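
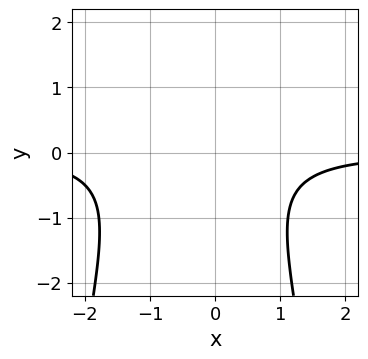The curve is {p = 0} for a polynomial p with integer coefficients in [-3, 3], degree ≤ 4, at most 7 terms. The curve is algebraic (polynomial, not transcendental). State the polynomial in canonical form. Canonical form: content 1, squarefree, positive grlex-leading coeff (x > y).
3*x^2*y + 2*x*y + 2*y^2 - y + 3

1. deg p = 3. The shape is more complex than any degree-2 curve.
2. Against the integer gridlines: the curve avoids every integer x-axis point in the box; no y-intercept at any integer in the box.
3. These observations pin down the coefficients.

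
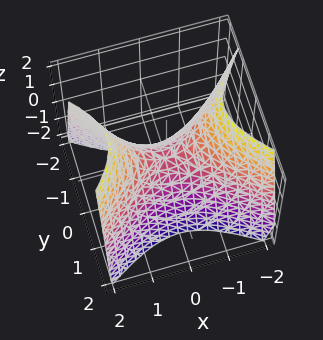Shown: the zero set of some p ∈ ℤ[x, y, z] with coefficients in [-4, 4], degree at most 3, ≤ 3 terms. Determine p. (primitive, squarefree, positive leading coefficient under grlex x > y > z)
2*x^2 - 3*y^2 - 2*z

(a) Degree: a hyperbolic paraboloid; a quadric, so deg p = 2.
(b) Symmetries: the x ↦ −x reflection is a symmetry, so x appears only in even powers; it's symmetric under y → −y, forcing even powers of y.
(c) From the visible intercepts: it crosses the x-axis at the gridline x = 0; it crosses the y-axis at the gridline y = 0; it meets the z-axis at z = 0 (among the integer gridlines).
(d) The integer polynomial consistent with all of this is the stated p.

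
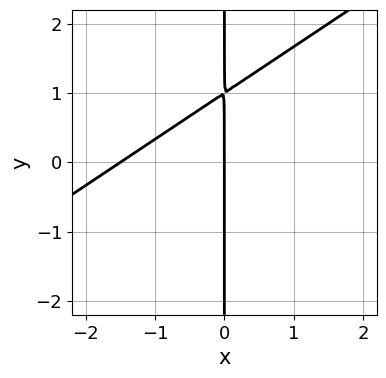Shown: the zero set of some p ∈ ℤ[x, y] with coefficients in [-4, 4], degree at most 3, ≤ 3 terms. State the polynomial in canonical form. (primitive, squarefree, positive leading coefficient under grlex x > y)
2*x^2 - 3*x*y + 3*x

(a) deg p = 2. No degree-1 curve has this shape.
(b) From the axis intercepts and sections: one x-axis crossing is at x = 0; every point of the y-axis in the box is on the curve.
(c) These observations pin down the coefficients.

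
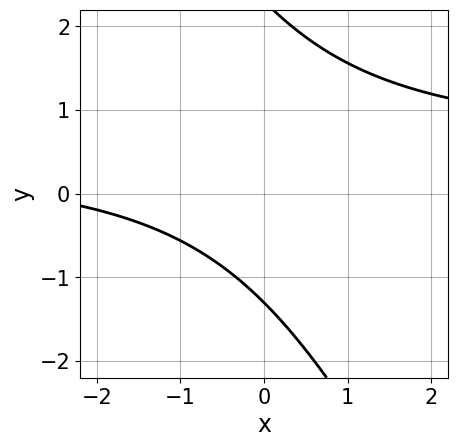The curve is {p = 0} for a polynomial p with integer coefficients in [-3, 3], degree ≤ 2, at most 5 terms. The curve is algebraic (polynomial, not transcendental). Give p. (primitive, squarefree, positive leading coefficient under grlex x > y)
2*x*y + y^2 - x - y - 3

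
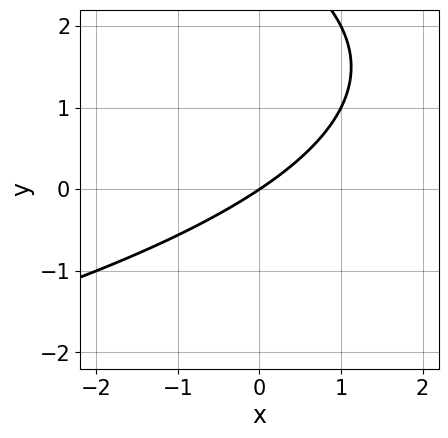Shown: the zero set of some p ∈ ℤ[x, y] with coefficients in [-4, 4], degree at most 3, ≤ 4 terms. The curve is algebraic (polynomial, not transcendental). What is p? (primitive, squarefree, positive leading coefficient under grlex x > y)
(a) The degree is 2 — no degree-1 curve has this shape.
(b) From the axis intercepts and sections: it crosses the y-axis at the gridline y = 0; it meets the x-axis at x = 0 (among the integer gridlines).
(c) These observations pin down the coefficients.

y^2 + 2*x - 3*y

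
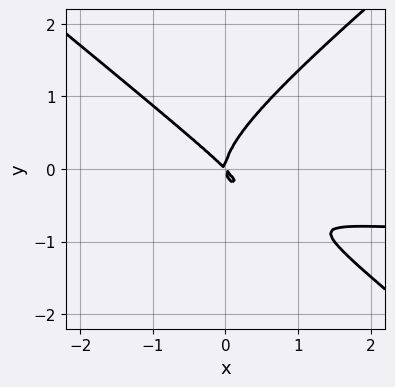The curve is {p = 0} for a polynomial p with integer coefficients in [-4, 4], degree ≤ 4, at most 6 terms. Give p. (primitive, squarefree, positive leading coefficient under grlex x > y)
(a) deg p = 3.
(b) Reading off the gridlines: one x-axis crossing is at x = 0; one y-axis crossing is at y = 0.
(c) The integer polynomial consistent with all of this is the stated p.

2*x^2*y - 3*y^3 + 2*x^2 + 2*x*y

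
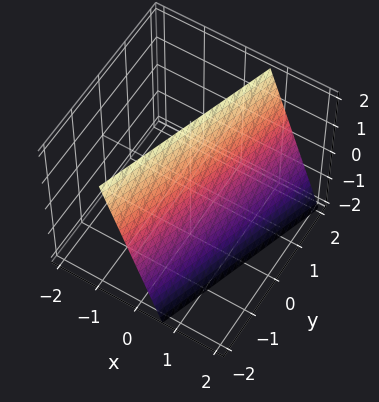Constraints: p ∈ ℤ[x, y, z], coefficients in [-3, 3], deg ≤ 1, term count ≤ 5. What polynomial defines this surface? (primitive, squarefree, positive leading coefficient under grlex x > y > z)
Degree: every cross-section is a straight line — this is a plane, so deg p = 1.
Observable constraints: it crosses the z-axis at the gridline z = 2; it crosses the y-axis at the gridline y = -2.
These observations pin down the coefficients.

3*x - y + z - 2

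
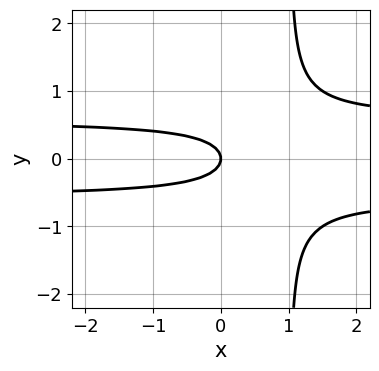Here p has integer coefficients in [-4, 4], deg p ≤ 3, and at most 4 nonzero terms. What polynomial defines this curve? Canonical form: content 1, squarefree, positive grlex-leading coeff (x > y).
3*x*y^2 - 3*y^2 - x

deg p = 3.
Symmetries: the y ↦ −y reflection is a symmetry, so y appears only in even powers.
From the axis intercepts and sections: it crosses the y-axis at the gridline y = 0; one x-axis crossing is at x = 0.
These observations pin down the coefficients.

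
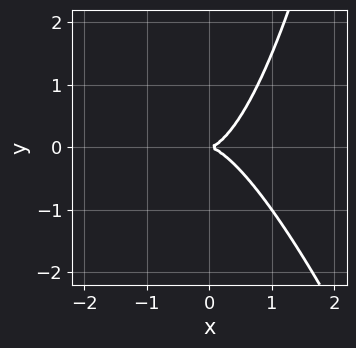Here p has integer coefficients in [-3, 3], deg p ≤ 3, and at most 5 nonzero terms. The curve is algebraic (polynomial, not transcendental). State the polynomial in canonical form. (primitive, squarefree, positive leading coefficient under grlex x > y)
3*x^3 + x^2*y - 2*y^2

First, degree: the shape is more complex than any degree-2 curve, so deg p = 3.
Then, from the axis intercepts and sections: one y-axis crossing is at y = 0; it meets the x-axis at x = 0 (among the integer gridlines).
Finally, matching integer coefficients to the picture gives p.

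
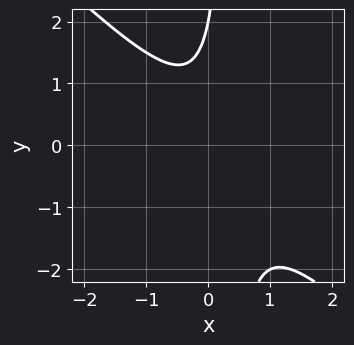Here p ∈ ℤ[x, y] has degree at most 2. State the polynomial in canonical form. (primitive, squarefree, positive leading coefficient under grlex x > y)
The degree is 2 — a generic line meets the curve in up to 2 points.
From the visible intercepts: it misses every integer gridline on the x-axis; it crosses the y-axis at the gridline y = 2.
Assembling these constraints gives the stated polynomial.

3*x^2 + 3*x*y - x - y + 2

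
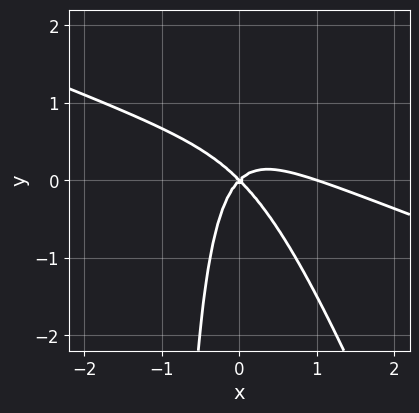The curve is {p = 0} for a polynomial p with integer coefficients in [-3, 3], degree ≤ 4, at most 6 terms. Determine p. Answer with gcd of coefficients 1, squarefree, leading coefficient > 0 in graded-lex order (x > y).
x^3 + 3*x^2*y + x*y^2 - x^2 + y^2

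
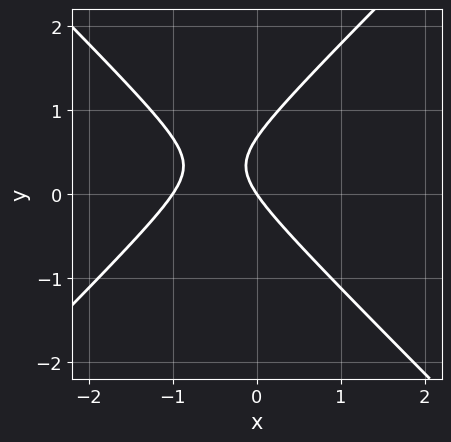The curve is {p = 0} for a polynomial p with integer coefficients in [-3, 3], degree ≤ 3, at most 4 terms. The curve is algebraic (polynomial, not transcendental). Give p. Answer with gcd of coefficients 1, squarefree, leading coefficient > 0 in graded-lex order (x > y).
3*x^2 - 3*y^2 + 3*x + 2*y

First, deg p = 2. A generic line meets the curve in up to 2 points.
Then, against the integer gridlines: it crosses the y-axis at the gridline y = 0; among the integer gridlines, it crosses the x-axis at x ∈ {-1, 0}.
Finally, matching integer coefficients to the picture gives p.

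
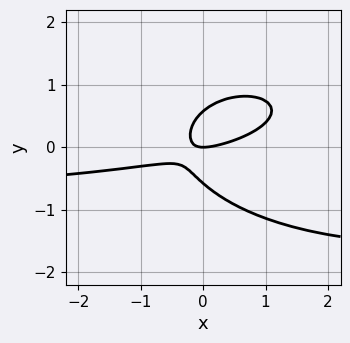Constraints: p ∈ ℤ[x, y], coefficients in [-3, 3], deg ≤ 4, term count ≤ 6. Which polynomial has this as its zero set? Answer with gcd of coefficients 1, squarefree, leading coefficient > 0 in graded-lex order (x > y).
1. deg p = 3. No degree-2 curve has this shape.
2. From the visible intercepts: it crosses the x-axis at the gridline x = 0; it crosses the y-axis at the gridline y = 0.
3. Solving for integer coefficients yields p as stated.

x^2*y + 3*y^3 + x^2 - 3*x*y - y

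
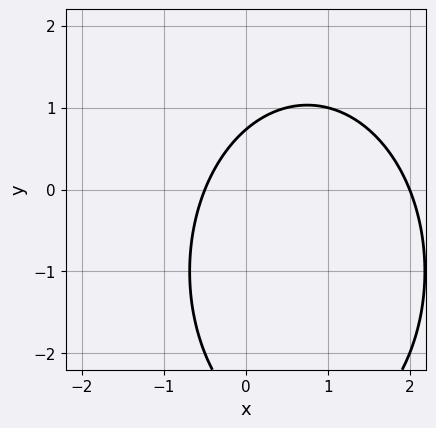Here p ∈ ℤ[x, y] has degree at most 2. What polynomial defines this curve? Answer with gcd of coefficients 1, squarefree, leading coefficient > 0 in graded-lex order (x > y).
2*x^2 + y^2 - 3*x + 2*y - 2

First, degree: no degree-1 curve has this shape, so deg p = 2.
Next, observable constraints: it meets the x-axis at x = 2 (among the integer gridlines).
Finally, the integer polynomial consistent with all of this is the stated p.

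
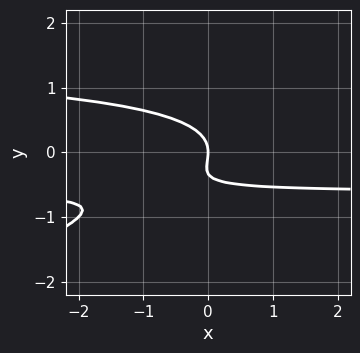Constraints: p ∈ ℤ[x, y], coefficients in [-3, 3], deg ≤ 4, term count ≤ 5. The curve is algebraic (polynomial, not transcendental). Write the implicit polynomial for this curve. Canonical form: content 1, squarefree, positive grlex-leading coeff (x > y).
x*y^2 - 3*y^3 - x*y - y^2 - x

deg p = 3. The shape is more complex than any degree-2 curve.
Observable constraints: it meets the y-axis at y = 0 (among the integer gridlines); one x-axis crossing is at x = 0.
Putting this together gives p.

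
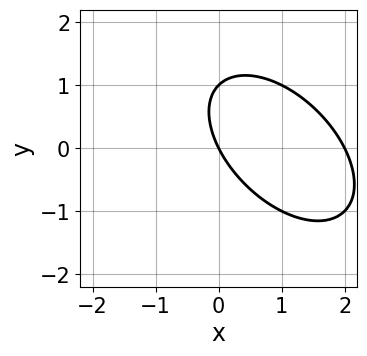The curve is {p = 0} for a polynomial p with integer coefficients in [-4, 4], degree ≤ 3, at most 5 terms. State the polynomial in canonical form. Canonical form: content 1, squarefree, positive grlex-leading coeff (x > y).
1. Degree: a generic line meets the curve in up to 2 points, so deg p = 2.
2. Observable constraints: among the integer gridlines, it crosses the x-axis at x ∈ {0, 2}; among the integer gridlines, it crosses the y-axis at y ∈ {0, 1}.
3. Together with the visible shape, these determine p as stated.

x^2 + x*y + y^2 - 2*x - y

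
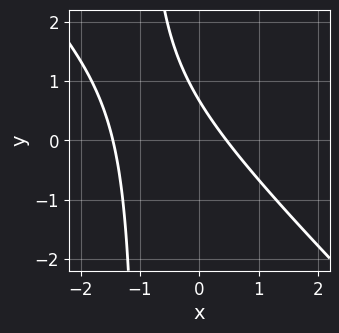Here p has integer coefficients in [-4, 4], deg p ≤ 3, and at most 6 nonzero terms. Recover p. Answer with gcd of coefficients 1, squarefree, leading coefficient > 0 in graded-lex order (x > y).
First, degree: no degree-1 curve has this shape, so deg p = 2.
Finally, putting this together gives p.

3*x^2 + 3*x*y + 3*x + 3*y - 2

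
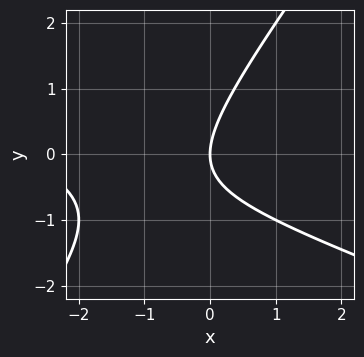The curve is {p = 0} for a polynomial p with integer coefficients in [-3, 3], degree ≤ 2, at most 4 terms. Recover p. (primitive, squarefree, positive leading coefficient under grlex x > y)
First, degree: no degree-1 curve has this shape, so deg p = 2.
Then, reading off the gridlines: it meets the y-axis at y = 0 (among the integer gridlines); it meets the x-axis at x = 0 (among the integer gridlines).
Finally, putting this together gives p.

x^2 + 2*x*y - 2*y^2 + 3*x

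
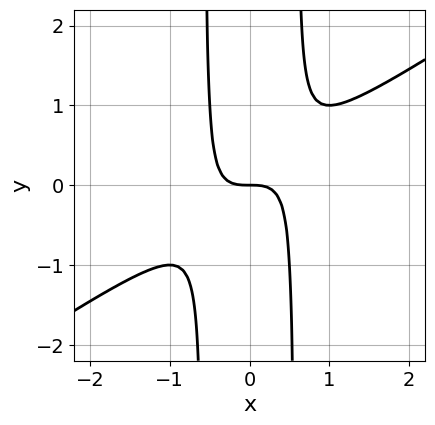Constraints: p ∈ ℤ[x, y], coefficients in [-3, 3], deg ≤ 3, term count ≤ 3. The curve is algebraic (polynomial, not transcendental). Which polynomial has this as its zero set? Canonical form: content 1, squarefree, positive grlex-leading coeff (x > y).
2*x^3 - 3*x^2*y + y

The degree is 3 — a generic line meets the curve in up to 3 points.
Against the integer gridlines: it meets the x-axis at x = 0 (among the integer gridlines); one y-axis crossing is at y = 0.
The integer polynomial consistent with all of this is the stated p.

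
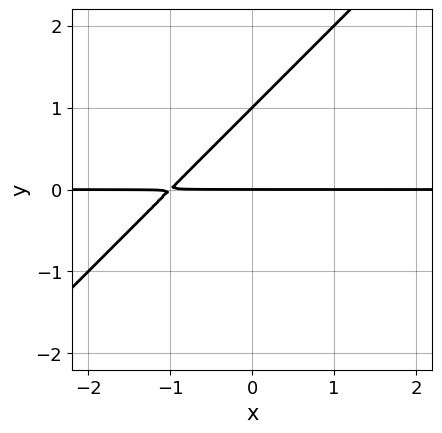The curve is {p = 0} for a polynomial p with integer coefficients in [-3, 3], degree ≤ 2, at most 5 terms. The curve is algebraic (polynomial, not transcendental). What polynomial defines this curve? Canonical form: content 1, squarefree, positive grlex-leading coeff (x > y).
x*y - y^2 + y

1. deg p = 2.
2. Reading off the gridlines: among the integer gridlines, it crosses the y-axis at y ∈ {0, 1}; every point of the x-axis in the box is on the curve.
3. Putting this together gives p.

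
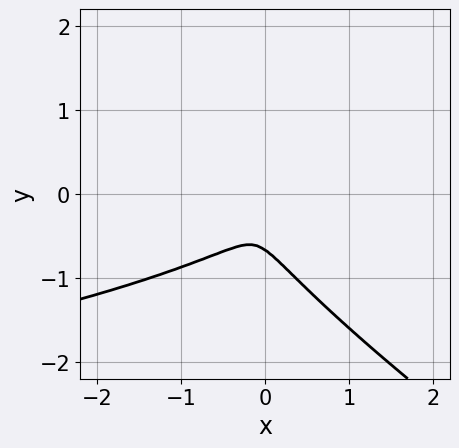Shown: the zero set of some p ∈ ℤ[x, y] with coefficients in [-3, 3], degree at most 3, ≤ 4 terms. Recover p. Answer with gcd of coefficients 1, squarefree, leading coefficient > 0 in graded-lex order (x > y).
2*x*y^2 + 3*y^3 + 2*x^2 + 2*y^2

deg p = 3.
Matching integer coefficients to the picture gives p.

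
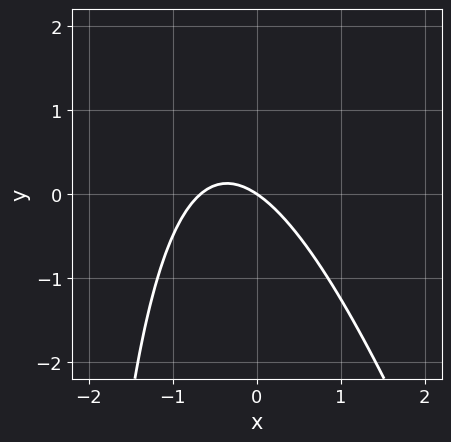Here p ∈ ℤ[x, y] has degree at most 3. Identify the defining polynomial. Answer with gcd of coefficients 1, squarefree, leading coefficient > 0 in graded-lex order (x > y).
3*x^2 + x*y + 2*x + 3*y

1. Degree: no degree-1 curve has this shape, so deg p = 2.
2. From the visible intercepts: it meets the x-axis at x = 0 (among the integer gridlines); it crosses the y-axis at the gridline y = 0.
3. Putting this together gives p.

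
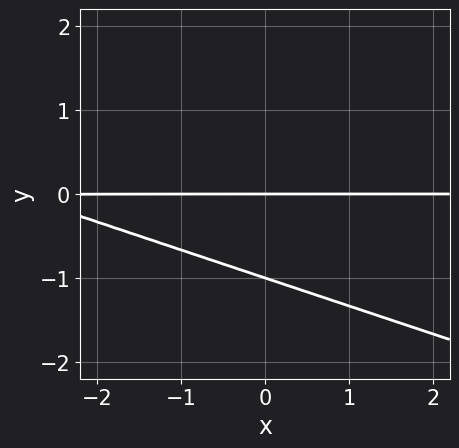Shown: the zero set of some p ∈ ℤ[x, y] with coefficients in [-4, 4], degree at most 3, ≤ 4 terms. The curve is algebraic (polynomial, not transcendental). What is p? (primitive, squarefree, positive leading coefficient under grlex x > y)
x*y + 3*y^2 + 3*y

Degree: no degree-1 curve has this shape, so deg p = 2.
From the visible intercepts: among the integer gridlines, it crosses the y-axis at y ∈ {-1, 0}; every point of the x-axis in the box is on the curve.
Matching integer coefficients to the picture gives p.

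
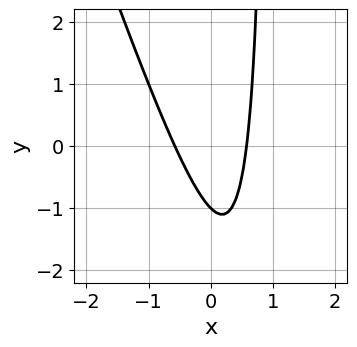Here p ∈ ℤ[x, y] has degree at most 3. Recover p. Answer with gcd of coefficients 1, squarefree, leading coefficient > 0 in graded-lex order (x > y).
1. Degree: the shape is more complex than any degree-1 curve, so deg p = 2.
2. Reading off the gridlines: it meets the y-axis at y = -1 (among the integer gridlines).
3. Putting this together gives p.

3*x^2 + x*y - y - 1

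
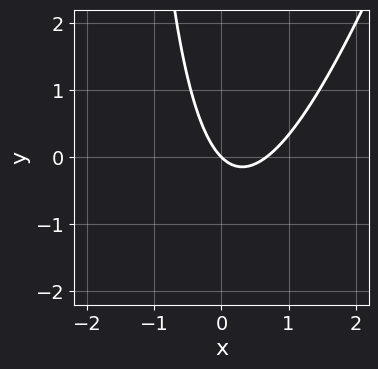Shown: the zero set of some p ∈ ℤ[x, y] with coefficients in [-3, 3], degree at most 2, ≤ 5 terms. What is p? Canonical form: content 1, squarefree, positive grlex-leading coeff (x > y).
(a) Degree: no degree-1 curve has this shape, so deg p = 2.
(b) Checking where it meets the axes: it meets the x-axis at x = 0 (among the integer gridlines); it crosses the y-axis at the gridline y = 0.
(c) Solving for integer coefficients yields p as stated.

3*x^2 - x*y - 2*x - 2*y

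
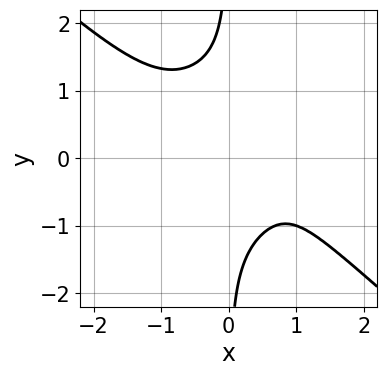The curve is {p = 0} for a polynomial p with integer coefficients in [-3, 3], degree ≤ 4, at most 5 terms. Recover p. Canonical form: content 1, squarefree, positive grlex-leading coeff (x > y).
2*x^4 + 3*x*y^3 - 2*x + 3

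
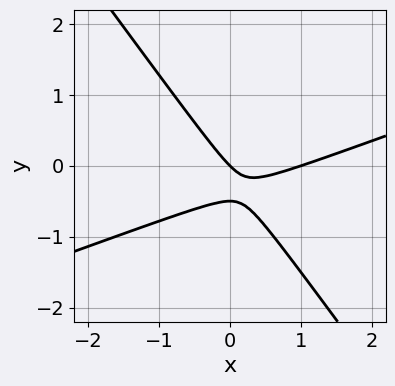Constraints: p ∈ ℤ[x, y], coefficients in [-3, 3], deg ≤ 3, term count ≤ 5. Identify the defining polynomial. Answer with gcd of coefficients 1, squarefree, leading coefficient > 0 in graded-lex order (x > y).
(a) Degree: a generic line meets the curve in up to 2 points, so deg p = 2.
(b) Reading off the gridlines: it meets the y-axis at y = 0 (among the integer gridlines); among the integer gridlines, it crosses the x-axis at x ∈ {0, 1}.
(c) The integer polynomial consistent with all of this is the stated p.

x^2 - 2*x*y - 2*y^2 - x - y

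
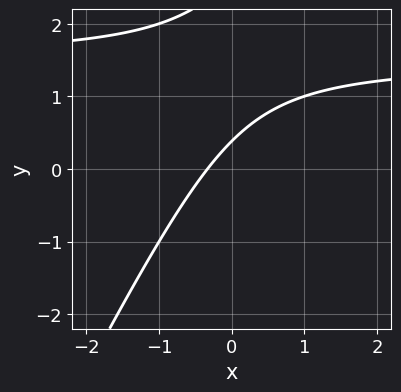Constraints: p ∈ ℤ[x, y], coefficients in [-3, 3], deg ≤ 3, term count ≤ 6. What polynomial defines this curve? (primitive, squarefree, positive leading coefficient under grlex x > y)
First, deg p = 2. No degree-1 curve has this shape.
Finally, the integer polynomial consistent with all of this is the stated p.

2*x*y - y^2 - 3*x + 3*y - 1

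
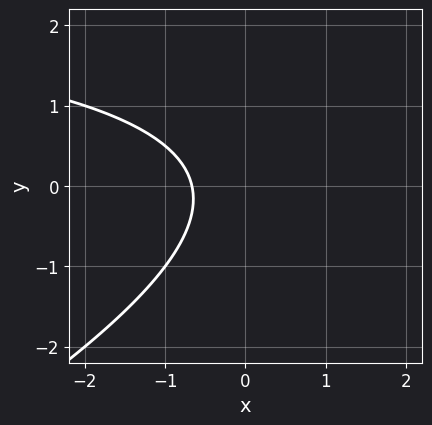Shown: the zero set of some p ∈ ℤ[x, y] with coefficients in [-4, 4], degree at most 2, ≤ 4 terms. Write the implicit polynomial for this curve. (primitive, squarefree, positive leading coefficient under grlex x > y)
The degree is 2 — a generic line meets the curve in up to 2 points.
Against the integer gridlines: the curve avoids every integer y-axis point in the box.
Matching integer coefficients to the picture gives p.

x*y - 2*y^2 - 3*x - 2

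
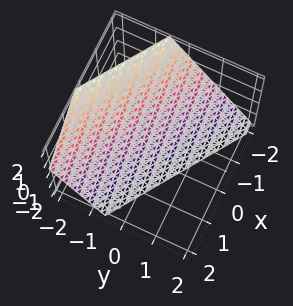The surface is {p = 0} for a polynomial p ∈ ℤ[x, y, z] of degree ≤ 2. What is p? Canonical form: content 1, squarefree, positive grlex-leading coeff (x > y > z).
2*x + 3*y + 2*z + 2

(a) Degree: every cross-section is a straight line — this is a plane, so deg p = 1.
(b) Checking where it meets the axes: it crosses the z-axis at the gridline z = -1; it crosses the x-axis at the gridline x = -1.
(c) Solving for integer coefficients yields p as stated.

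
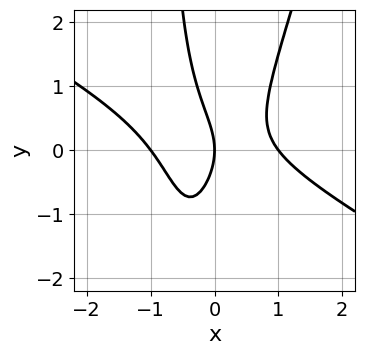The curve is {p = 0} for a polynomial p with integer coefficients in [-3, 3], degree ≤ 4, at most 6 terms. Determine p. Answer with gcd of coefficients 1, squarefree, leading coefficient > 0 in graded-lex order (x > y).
2*x^3 + 3*x^2*y - x*y^2 - y^2 - 2*x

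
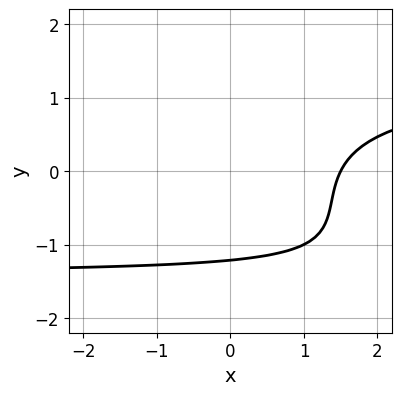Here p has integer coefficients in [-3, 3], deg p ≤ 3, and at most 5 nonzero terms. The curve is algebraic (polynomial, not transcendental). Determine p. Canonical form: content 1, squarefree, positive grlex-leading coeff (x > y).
First, degree: the shape is more complex than any degree-2 curve, so deg p = 3.
Finally, solving for integer coefficients yields p as stated.

x*y^2 + y^3 - 2*x + y + 3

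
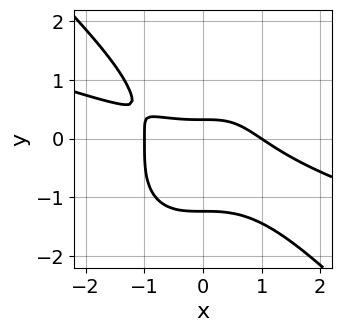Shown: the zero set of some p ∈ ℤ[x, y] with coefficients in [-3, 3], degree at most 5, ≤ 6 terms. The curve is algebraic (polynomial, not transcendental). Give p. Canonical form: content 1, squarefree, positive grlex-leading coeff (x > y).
x^4 + 3*x^3*y + 2*y^4 + 3*y - 1

The degree is 4 — a generic line meets the curve in up to 4 points.
Checking where it meets the axes: the x-axis gridline crossings are at x ∈ {-1, 1}.
Together with the visible shape, these determine p as stated.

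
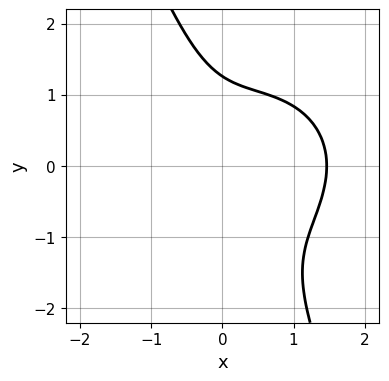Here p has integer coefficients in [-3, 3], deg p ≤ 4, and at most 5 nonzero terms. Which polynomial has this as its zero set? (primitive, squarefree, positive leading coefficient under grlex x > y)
2*x^3 + 2*x*y^2 + y^3 - 2*x^2 - 2

First, degree: the shape is more complex than any degree-2 curve, so deg p = 3.
Finally, the integer polynomial consistent with all of this is the stated p.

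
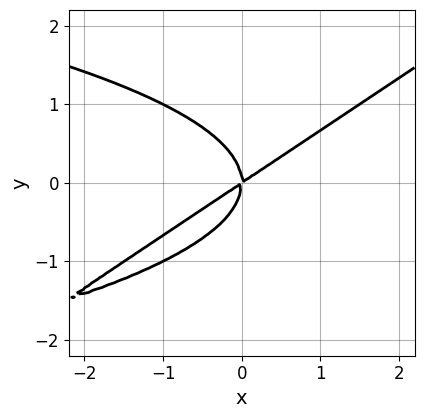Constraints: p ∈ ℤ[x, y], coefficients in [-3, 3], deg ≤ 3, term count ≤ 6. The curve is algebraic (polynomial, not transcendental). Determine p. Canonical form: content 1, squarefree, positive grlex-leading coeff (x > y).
First, the degree is 3 — the shape is more complex than any degree-2 curve.
Next, checking where it meets the axes: one x-axis crossing is at x = 0; it meets the y-axis at y = 0 (among the integer gridlines).
Finally, these observations pin down the coefficients.

2*x*y^2 - 3*y^3 + 2*x^2 - 3*x*y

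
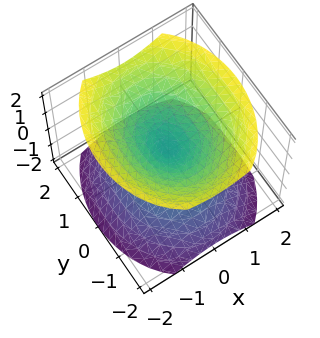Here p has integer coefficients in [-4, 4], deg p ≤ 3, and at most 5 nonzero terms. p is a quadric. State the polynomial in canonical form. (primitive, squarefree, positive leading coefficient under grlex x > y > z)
There are 2 components.
The degree is 2 — a double cone through the origin; a quadric.
Symmetries: the z ↦ −z reflection is a symmetry, so z appears only in even powers; mirror symmetry x ↦ −x ⇒ only even powers of x; it's symmetric under y → −y, forcing even powers of y.
Checking where it meets the axes: it meets the x-axis at x = 0 (among the integer gridlines); one z-axis crossing is at z = 0; it crosses the y-axis at the gridline y = 0.
Assembling these constraints gives the stated polynomial.

3*x^2 + 2*y^2 - 3*z^2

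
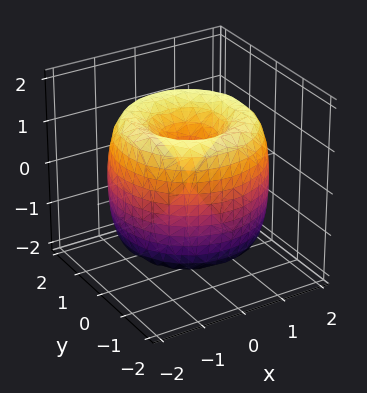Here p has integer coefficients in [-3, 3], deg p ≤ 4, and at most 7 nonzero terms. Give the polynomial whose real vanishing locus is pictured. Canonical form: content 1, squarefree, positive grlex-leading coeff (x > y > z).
x^4 + 2*x^2*y^2 + y^4 - 3*x^2 - 3*y^2 + z^2

1. Degree: no degree-3 surface has this shape, so deg p = 4.
2. Symmetries: rotational symmetry about the z-axis ⇒ p depends on x, y only through x² + y².
3. Observable constraints: a circular section at z = -1 has radius between 0 and 1; it crosses the y-axis at the gridline y = 0; it meets the z-axis at z = 0 (among the integer gridlines); it crosses the x-axis at the gridline x = 0.
4. Solving for integer coefficients yields p as stated.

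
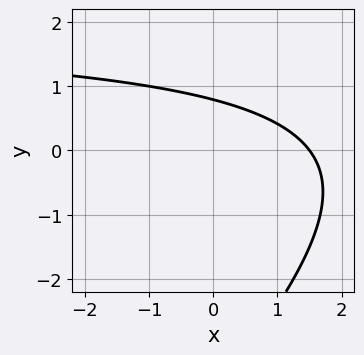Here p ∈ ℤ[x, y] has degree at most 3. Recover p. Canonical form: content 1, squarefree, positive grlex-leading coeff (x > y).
x*y - y^2 - 2*x - 3*y + 3

1. Degree: the shape is more complex than any degree-1 curve, so deg p = 2.
2. Solving for integer coefficients yields p as stated.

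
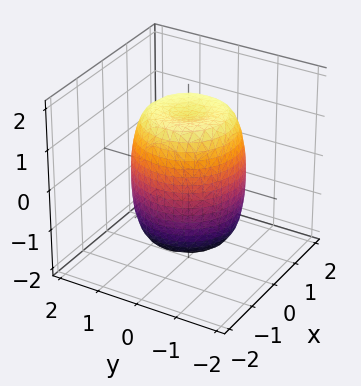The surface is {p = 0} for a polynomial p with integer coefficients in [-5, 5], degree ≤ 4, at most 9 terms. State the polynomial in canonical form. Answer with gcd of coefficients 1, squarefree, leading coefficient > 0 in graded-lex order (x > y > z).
2*x^4 + 4*x^2*y^2 + 2*y^4 - 2*x^2 - 2*y^2 + z^2 - 2

1. deg p = 4. No degree-3 surface has this shape.
2. Symmetries: the surface is invariant under rotation about z: p = q(x² + y², z).
3. Observable constraints: a circular section at z = 1 has radius between 1 and 2.
4. Matching integer coefficients to the picture gives p.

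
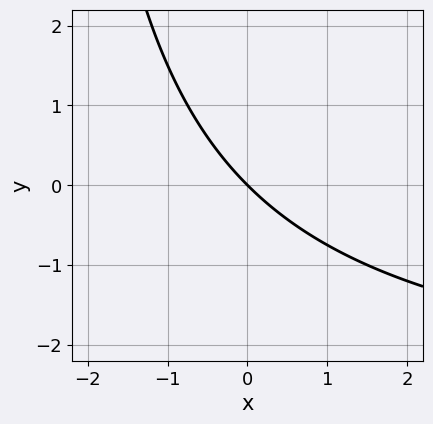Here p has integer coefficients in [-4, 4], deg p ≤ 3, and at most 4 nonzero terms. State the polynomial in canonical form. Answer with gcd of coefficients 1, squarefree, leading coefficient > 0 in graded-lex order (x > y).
x*y + 3*x + 3*y

1. deg p = 2. The shape is more complex than any degree-1 curve.
2. Observable constraints: it crosses the y-axis at the gridline y = 0; it crosses the x-axis at the gridline x = 0.
3. These observations pin down the coefficients.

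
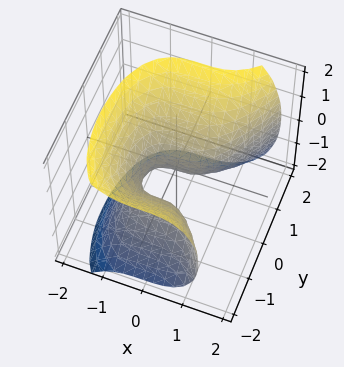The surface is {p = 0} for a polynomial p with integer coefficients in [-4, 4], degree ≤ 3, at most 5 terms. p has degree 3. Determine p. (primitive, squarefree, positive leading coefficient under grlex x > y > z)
1. Degree: a generic line meets the surface in up to 3 points, so deg p = 3.
2. Against the integer gridlines: one z-axis crossing is at z = 0; among the integer gridlines, it crosses the y-axis at y ∈ {-1, 0}; it meets the x-axis at x = 0 (among the integer gridlines).
3. These observations pin down the coefficients.

x^3 - y^2 + z^2 - y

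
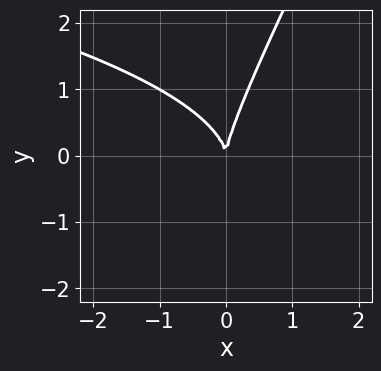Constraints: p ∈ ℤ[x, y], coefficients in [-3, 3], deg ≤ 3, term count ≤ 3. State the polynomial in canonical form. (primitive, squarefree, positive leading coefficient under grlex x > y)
(a) deg p = 3. No degree-2 curve has this shape.
(b) From the axis intercepts and sections: it crosses the x-axis at the gridline x = 0; it meets the y-axis at y = 0 (among the integer gridlines).
(c) These observations pin down the coefficients.

2*x*y^2 - y^3 + 3*x^2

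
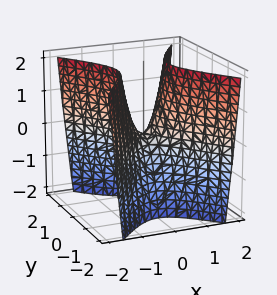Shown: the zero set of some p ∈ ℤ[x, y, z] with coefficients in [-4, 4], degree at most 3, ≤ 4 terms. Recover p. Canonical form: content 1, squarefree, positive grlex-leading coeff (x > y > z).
deg p = 2. A hyperbolic paraboloid; a quadric.
Symmetries: it's symmetric under y → −y, forcing even powers of y; the x ↦ −x reflection is a symmetry, so x appears only in even powers.
Checking where it meets the axes: it meets the z-axis at z = 0 (among the integer gridlines); it crosses the x-axis at the gridline x = 0; it meets the y-axis at y = 0 (among the integer gridlines).
Solving for integer coefficients yields p as stated.

3*x^2 - 2*y^2 - z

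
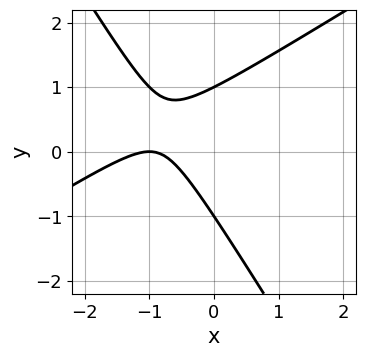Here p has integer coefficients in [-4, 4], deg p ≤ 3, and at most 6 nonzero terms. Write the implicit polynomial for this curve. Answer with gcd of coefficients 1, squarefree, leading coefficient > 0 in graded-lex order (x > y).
x^2 - x*y - y^2 + 2*x + 1

1. Degree: the shape is more complex than any degree-1 curve, so deg p = 2.
2. Against the integer gridlines: the y-axis gridline crossings are at y ∈ {-1, 1}; it meets the x-axis at x = -1 (among the integer gridlines).
3. Matching integer coefficients to the picture gives p.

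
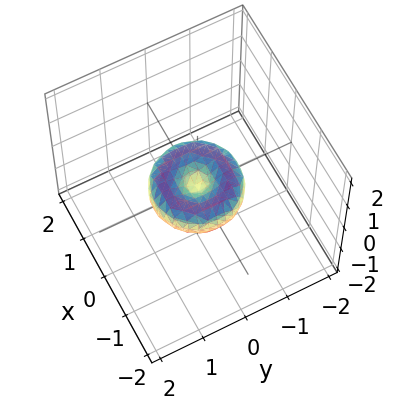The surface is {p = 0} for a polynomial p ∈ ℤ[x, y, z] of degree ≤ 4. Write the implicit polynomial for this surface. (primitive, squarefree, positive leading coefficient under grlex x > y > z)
2*x^4 + 4*x^2*y^2 + 2*y^4 - 2*x^2 - 2*y^2 + 3*z^2

First, degree: no degree-3 surface has this shape, so deg p = 4.
Then, symmetry: the surface is invariant under rotation about z: p = q(x² + y², z).
Next, observable constraints: a circular section at z = 0 has radius exactly 1; the y-axis gridline crossings are at y ∈ {-1, 0, 1}; among the integer gridlines, it crosses the x-axis at x ∈ {-1, 0, 1}; one z-axis crossing is at z = 0.
Finally, together with the visible shape, these determine p as stated.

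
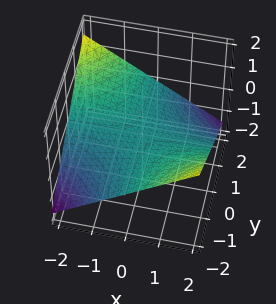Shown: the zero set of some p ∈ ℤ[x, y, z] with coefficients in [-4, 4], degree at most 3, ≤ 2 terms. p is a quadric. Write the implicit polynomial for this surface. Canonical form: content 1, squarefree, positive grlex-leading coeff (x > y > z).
x*y + 3*z

Degree: a saddle surface; a quadric, so deg p = 2.
Against the integer gridlines: the visible x-axis segment lies entirely on the surface; it meets the z-axis at z = 0 (among the integer gridlines); the visible y-axis segment lies entirely on the surface.
Assembling these constraints gives the stated polynomial.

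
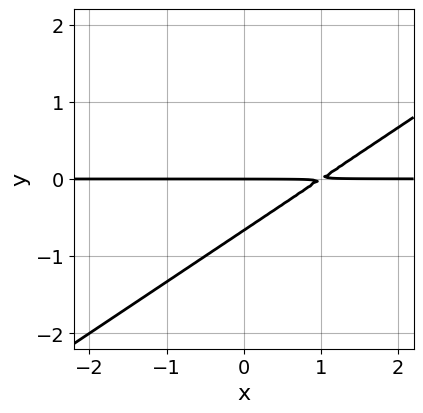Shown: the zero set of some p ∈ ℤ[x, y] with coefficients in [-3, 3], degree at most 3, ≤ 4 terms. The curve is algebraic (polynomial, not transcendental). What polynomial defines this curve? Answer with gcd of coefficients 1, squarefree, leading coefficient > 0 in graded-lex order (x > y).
1. The degree is 2 — no degree-1 curve has this shape.
2. Reading off the gridlines: the visible x-axis segment lies entirely on the curve; one y-axis crossing is at y = 0.
3. Assembling these constraints gives the stated polynomial.

2*x*y - 3*y^2 - 2*y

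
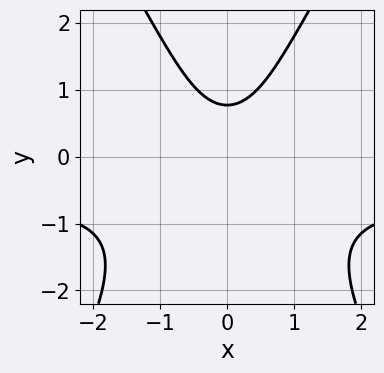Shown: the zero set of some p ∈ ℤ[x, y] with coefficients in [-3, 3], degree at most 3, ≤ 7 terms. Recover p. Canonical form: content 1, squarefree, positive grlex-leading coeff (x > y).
3*x^2*y - y^3 + 2*x^2 - 2*y + 2

1. Degree: the shape is more complex than any degree-2 curve, so deg p = 3.
2. Symmetries: the x ↦ −x reflection is a symmetry, so x appears only in even powers.
3. Checking where it meets the axes: no x-intercept at any integer in the box.
4. Matching integer coefficients to the picture gives p.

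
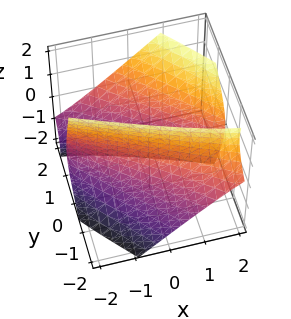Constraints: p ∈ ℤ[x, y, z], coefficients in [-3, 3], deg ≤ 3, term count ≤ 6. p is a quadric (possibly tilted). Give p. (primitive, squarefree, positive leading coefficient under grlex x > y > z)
(a) I count 2 distinct pieces. They look like related sheets of one shape, so recover p as a whole.
(b) Degree: no degree-1 surface has this shape, so deg p = 2.
(c) Reading off the gridlines: the y-axis gridline crossings are at y ∈ {-1, 1}; no z-intercept at any integer in the box.
(d) Together with the visible shape, these determine p as stated.

x^2 + 3*x*y + 2*y^2 - 2*y*z - z^2 - 2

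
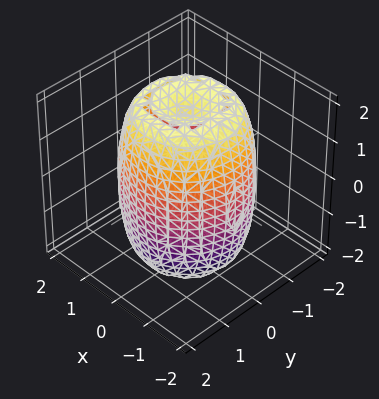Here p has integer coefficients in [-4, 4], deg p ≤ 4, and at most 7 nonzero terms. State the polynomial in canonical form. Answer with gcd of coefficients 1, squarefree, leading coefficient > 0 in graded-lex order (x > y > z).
First, deg p = 4. No degree-3 surface has this shape.
Then, symmetry: every cross-section ⟂ z is a circle, so x, y appear only via x² + y².
Next, observable constraints: a circular section at z = 1 has radius between 1 and 2.
Finally, these observations pin down the coefficients.

2*x^4 + 4*x^2*y^2 + 2*y^4 - 3*x^2 - 3*y^2 + z^2 - 3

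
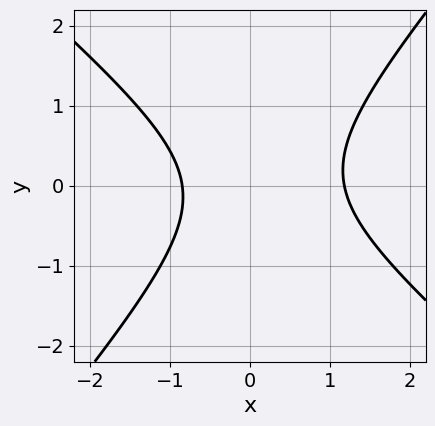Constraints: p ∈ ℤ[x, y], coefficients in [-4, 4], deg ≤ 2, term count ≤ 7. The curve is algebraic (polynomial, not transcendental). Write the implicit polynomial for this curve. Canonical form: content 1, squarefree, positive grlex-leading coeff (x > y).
3*x^2 + x*y - 3*y^2 - x - 3

1. The degree is 2 — the shape is more complex than any degree-1 curve.
2. From the axis intercepts and sections: it misses every integer gridline on the y-axis.
3. Solving for integer coefficients yields p as stated.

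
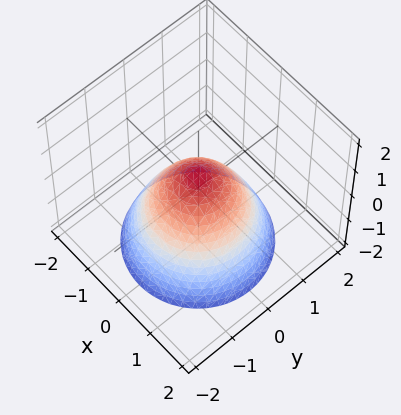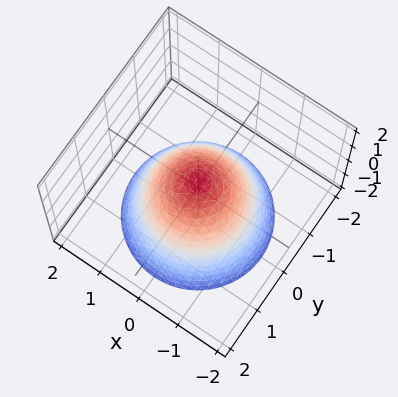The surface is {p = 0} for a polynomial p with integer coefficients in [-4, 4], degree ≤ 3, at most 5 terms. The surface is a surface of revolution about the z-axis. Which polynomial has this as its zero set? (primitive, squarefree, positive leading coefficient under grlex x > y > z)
First, degree: the shape is more complex than any degree-1 surface, so deg p = 2.
Next, symmetry: every cross-section ⟂ z is a circle, so x, y appear only via x² + y².
Next, from the axis intercepts and sections: a circular section at z = 0 has radius between 0 and 1.
Finally, together with the visible shape, these determine p as stated.

2*x^2 + 2*y^2 + 2*z - 1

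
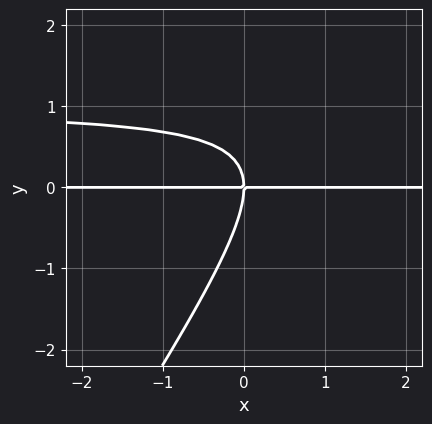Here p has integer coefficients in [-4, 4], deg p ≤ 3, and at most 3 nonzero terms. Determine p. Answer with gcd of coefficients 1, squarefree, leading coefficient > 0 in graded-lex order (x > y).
3*x*y^2 - 2*y^3 - 3*x*y

1. Degree: the shape is more complex than any degree-2 curve, so deg p = 3.
2. Observable constraints: it meets the y-axis at y = 0 (among the integer gridlines); the visible x-axis segment lies entirely on the curve.
3. These observations pin down the coefficients.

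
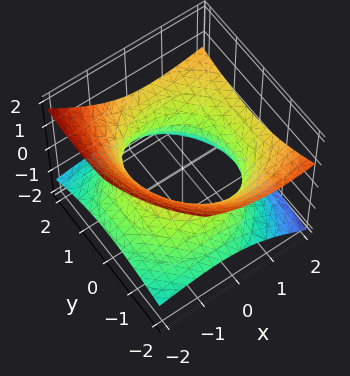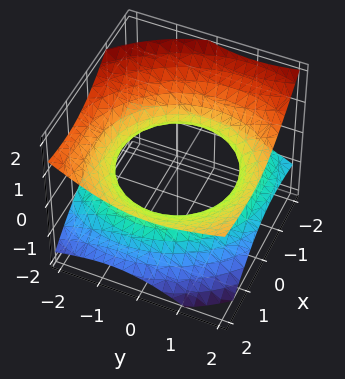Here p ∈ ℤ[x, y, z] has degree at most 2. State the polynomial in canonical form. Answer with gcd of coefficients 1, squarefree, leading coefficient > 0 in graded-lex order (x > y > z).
deg p = 2.
Observable constraints: the surface avoids every integer z-axis point in the box.
Solving for integer coefficients yields p as stated.

x^2 - 2*x*z + y^2 - y*z - 3*z^2 - 2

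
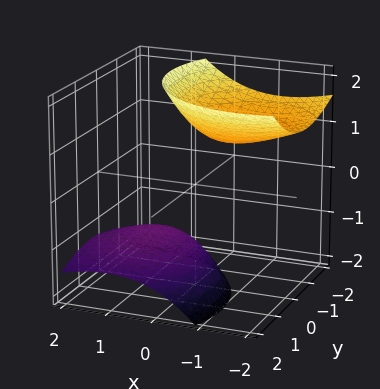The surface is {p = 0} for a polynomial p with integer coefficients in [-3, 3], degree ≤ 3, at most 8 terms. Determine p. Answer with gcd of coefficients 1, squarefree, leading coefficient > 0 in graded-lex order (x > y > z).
(a) The picture has 2 separate pieces. They look like related sheets of one shape, so recover p as a whole.
(b) Degree: the shape is more complex than any degree-1 surface, so deg p = 2.
(c) Against the integer gridlines: the surface avoids every integer y-axis point in the box; no x-intercept at any integer in the box.
(d) Fitting integer coefficients to these (and the overall shape) gives p.

2*x^2 + 3*x*z + 2*y^2 + 2*y*z - 2*z^2 + 3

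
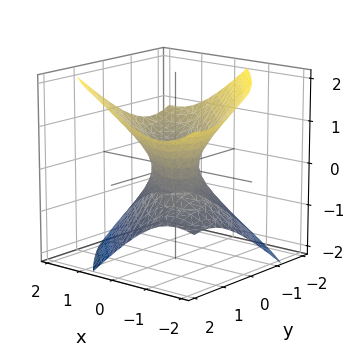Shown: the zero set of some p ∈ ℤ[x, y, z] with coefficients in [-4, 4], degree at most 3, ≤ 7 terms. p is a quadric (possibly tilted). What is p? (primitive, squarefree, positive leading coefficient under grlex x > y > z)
Degree: the shape is more complex than any degree-1 surface, so deg p = 2.
From the axis intercepts and sections: the surface avoids every integer z-axis point in the box.
The integer polynomial consistent with all of this is the stated p.

2*x^2 + 3*x*y - x*z + 2*y^2 - 3*z^2 - 1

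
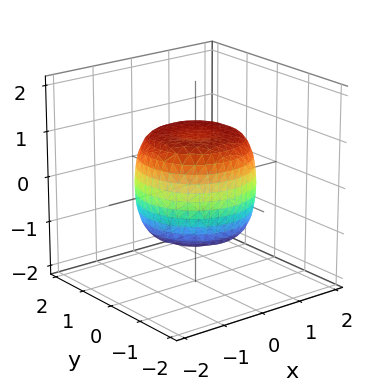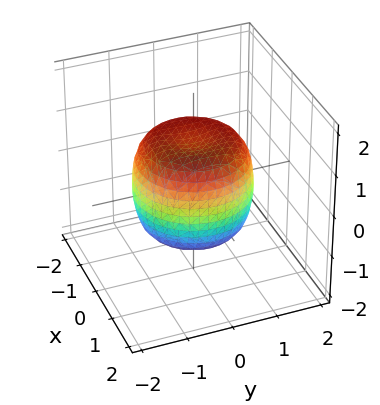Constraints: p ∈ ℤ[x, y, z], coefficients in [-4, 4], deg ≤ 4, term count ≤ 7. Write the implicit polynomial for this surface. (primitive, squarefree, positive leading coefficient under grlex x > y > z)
x^4 + 2*x^2*y^2 + y^4 - x^2 - y^2 + z^2 - 1

The degree is 4 — the shape is more complex than any degree-3 surface.
By symmetry, every cross-section ⟂ z is a circle, so x, y appear only via x² + y².
Reading off the gridlines: a circular section at z = -1 has radius exactly 1; the z-axis gridline crossings are at z ∈ {-1, 1}.
Solving for integer coefficients yields p as stated.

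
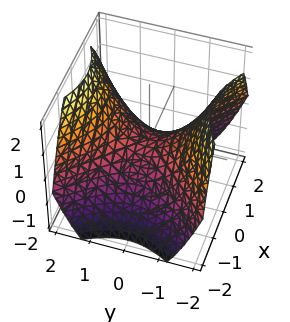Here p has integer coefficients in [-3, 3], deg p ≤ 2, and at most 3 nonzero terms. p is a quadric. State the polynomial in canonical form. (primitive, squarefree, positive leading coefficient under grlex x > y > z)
2*x^2 - 2*y^2 + 3*z

The degree is 2 — a saddle surface; a quadric.
Symmetries: it's symmetric under y → −y, forcing even powers of y; it's symmetric under x → −x, forcing even powers of x.
From the visible intercepts: it crosses the y-axis at the gridline y = 0; it crosses the x-axis at the gridline x = 0.
Together with the visible shape, these determine p as stated.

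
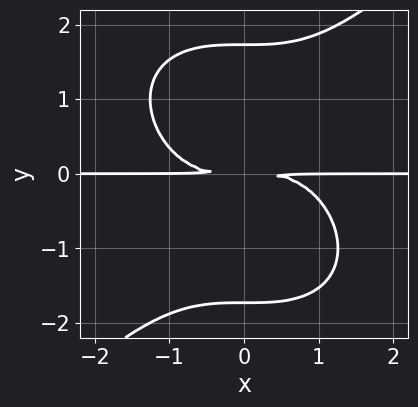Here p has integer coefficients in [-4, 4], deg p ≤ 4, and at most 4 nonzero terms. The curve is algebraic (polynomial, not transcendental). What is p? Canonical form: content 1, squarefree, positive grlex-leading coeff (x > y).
(a) Degree: no degree-3 curve has this shape, so deg p = 4.
(b) Reading off the gridlines: every point of the x-axis in the box is on the curve.
(c) Matching integer coefficients to the picture gives p.

x^3*y - y^4 + 3*y^2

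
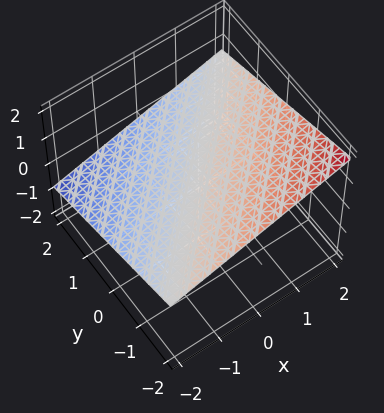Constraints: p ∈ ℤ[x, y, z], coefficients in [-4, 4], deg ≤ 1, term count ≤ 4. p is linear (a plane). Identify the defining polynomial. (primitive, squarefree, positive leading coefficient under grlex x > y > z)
1. The degree is 1 — the surface is flat (a plane).
2. From the visible intercepts: one x-axis crossing is at x = -2; it crosses the y-axis at the gridline y = 2.
3. Solving for integer coefficients yields p as stated.

x - y - 3*z + 2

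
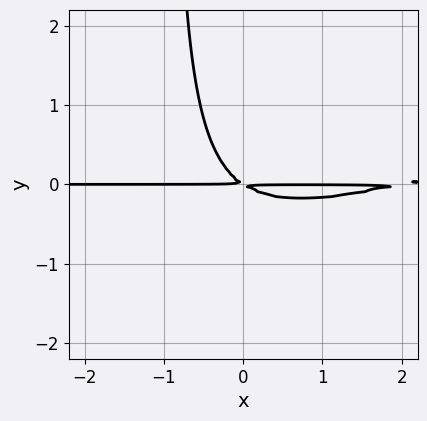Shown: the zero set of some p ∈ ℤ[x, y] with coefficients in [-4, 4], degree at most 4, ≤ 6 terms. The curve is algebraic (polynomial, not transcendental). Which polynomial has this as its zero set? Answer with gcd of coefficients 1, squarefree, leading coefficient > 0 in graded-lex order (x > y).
First, degree: the shape is more complex than any degree-2 curve, so deg p = 3.
Then, reading off the gridlines: the visible x-axis segment lies entirely on the curve.
Finally, assembling these constraints gives the stated polynomial.

x^2*y - 3*x*y^2 - 2*x*y - 3*y^2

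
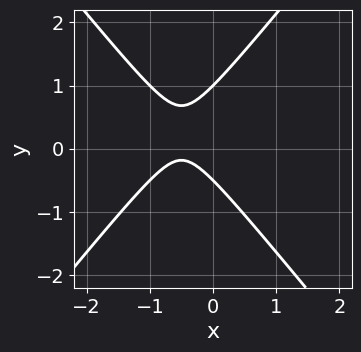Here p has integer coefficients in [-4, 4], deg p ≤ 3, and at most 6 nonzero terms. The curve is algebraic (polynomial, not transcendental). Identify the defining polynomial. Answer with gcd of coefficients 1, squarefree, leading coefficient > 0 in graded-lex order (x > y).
1. The degree is 2 — no degree-1 curve has this shape.
2. From the visible intercepts: it misses every integer gridline on the x-axis; one y-axis crossing is at y = 1.
3. Fitting integer coefficients to these (and the overall shape) gives p.

3*x^2 - 2*y^2 + 3*x + y + 1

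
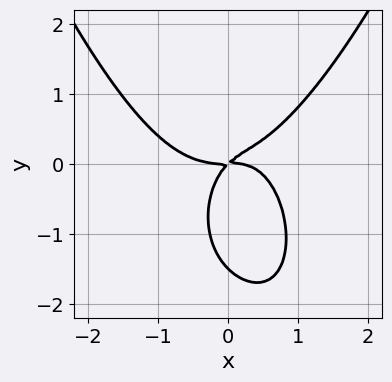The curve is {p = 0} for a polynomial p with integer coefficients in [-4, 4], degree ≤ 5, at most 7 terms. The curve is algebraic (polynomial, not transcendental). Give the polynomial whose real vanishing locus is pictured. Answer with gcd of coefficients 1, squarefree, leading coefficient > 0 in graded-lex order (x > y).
3*x^4 - 3*x^2*y - 2*y^3 + 3*x*y - 3*y^2

First, the degree is 4 — the shape is more complex than any degree-3 curve.
Next, from the visible intercepts: it meets the x-axis at x = 0 (among the integer gridlines); one y-axis crossing is at y = 0.
Finally, these observations pin down the coefficients.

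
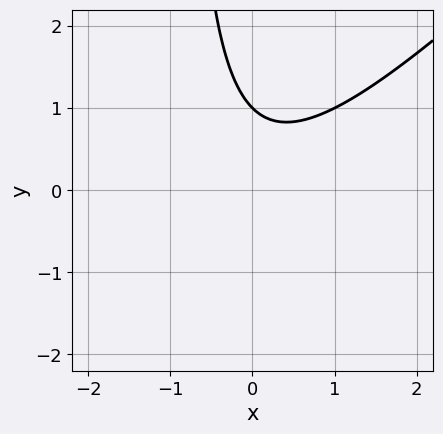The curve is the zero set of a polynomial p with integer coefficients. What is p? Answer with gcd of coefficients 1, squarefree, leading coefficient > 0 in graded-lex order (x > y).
x^2 - x*y - y + 1

First, the degree is 2 — a generic line meets the curve in up to 2 points.
Then, observable constraints: it meets the y-axis at y = 1 (among the integer gridlines); it misses every integer gridline on the x-axis.
Finally, solving for integer coefficients yields p as stated.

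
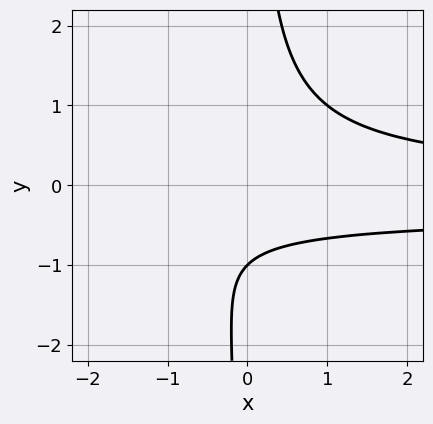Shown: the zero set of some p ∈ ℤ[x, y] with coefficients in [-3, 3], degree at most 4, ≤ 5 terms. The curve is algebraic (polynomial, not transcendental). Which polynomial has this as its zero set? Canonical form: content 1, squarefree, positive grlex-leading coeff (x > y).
3*x*y^2 + x*y - 2*y - 2

(a) The degree is 3 — the shape is more complex than any degree-2 curve.
(b) Checking where it meets the axes: one y-axis crossing is at y = -1; the curve avoids every integer x-axis point in the box.
(c) The integer polynomial consistent with all of this is the stated p.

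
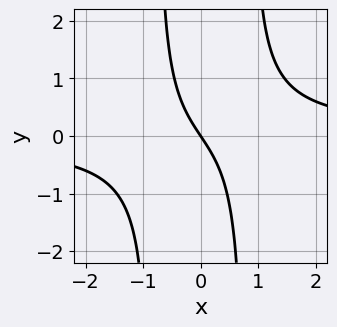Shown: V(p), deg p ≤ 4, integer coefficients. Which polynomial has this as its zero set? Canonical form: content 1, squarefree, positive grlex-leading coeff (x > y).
1. deg p = 3.
2. From the axis intercepts and sections: it meets the y-axis at y = 0 (among the integer gridlines); it meets the x-axis at x = 0 (among the integer gridlines).
3. Together with the visible shape, these determine p as stated.

3*x^2*y - 3*x - 2*y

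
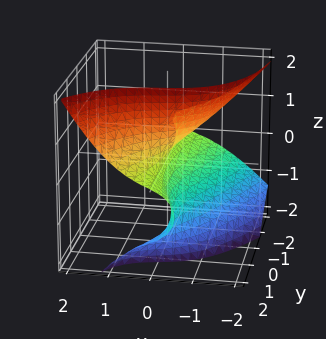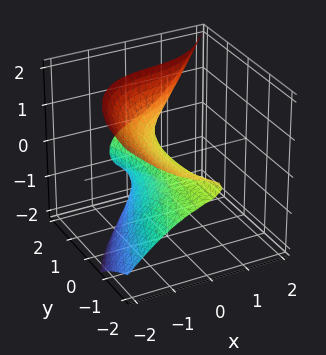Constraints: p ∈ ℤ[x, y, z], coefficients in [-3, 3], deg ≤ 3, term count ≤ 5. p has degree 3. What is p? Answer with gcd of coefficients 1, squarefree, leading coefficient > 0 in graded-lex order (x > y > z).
2*x^3 - y^2*z - 3*y*z^2 + 3*z^2 + 2*x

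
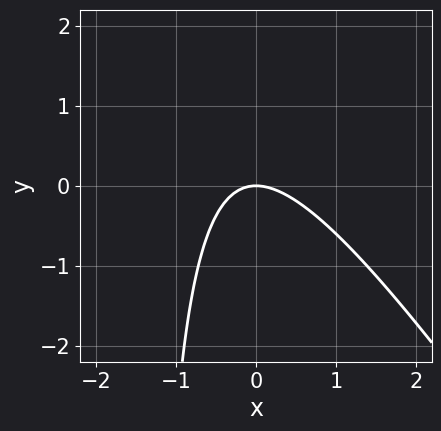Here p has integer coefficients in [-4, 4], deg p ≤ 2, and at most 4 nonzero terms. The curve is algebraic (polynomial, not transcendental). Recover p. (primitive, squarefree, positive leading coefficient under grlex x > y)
3*x^2 + 2*x*y + 3*y

1. Degree: a generic line meets the curve in up to 2 points, so deg p = 2.
2. From the axis intercepts and sections: one x-axis crossing is at x = 0; it crosses the y-axis at the gridline y = 0.
3. Together with the visible shape, these determine p as stated.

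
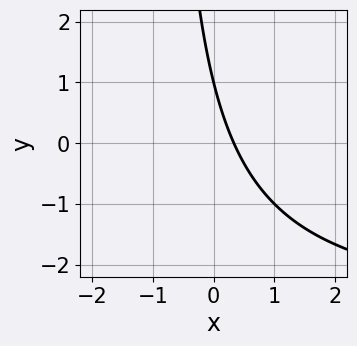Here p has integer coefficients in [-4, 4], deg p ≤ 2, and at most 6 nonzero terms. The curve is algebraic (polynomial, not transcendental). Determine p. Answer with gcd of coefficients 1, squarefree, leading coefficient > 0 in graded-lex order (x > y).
x*y + 3*x + y - 1

Degree: no degree-1 curve has this shape, so deg p = 2.
From the axis intercepts and sections: it crosses the y-axis at the gridline y = 1.
Solving for integer coefficients yields p as stated.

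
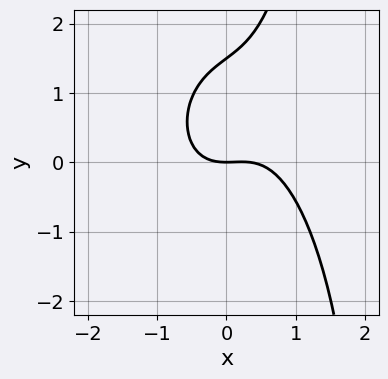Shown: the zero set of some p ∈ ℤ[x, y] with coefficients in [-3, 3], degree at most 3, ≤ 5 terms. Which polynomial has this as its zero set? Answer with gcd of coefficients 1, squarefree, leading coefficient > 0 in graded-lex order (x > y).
(a) The degree is 3 — a generic line meets the curve in up to 3 points.
(b) Observable constraints: it crosses the y-axis at the gridline y = 0; it crosses the x-axis at the gridline x = 0.
(c) Putting this together gives p.

3*x^3 + x*y^2 - x^2 - 2*y^2 + 3*y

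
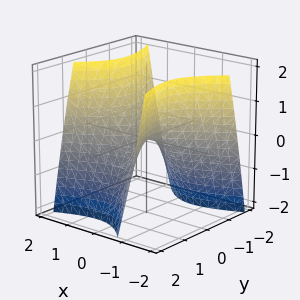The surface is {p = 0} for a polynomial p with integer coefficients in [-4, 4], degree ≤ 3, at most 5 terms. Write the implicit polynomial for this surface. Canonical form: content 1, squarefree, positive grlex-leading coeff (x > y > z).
x^2 - x*y - y^2 - z

The degree is 2 — the shape is more complex than any degree-1 surface.
Reading off the gridlines: it crosses the z-axis at the gridline z = 0; it crosses the x-axis at the gridline x = 0; it meets the y-axis at y = 0 (among the integer gridlines).
The integer polynomial consistent with all of this is the stated p.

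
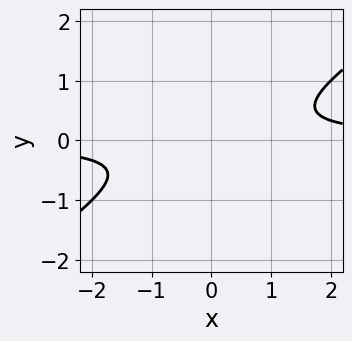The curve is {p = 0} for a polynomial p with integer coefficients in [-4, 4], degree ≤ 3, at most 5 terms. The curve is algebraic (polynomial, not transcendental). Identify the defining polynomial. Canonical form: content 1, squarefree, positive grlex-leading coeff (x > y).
2*x*y - 3*y^2 - 1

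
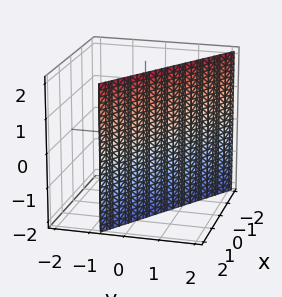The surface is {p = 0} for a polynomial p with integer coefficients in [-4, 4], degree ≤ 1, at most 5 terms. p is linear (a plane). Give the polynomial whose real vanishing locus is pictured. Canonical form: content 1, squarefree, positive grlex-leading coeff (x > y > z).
First, degree: every cross-section is a straight line — this is a plane, so deg p = 1.
Next, from the visible intercepts: it meets the x-axis at x = 1 (among the integer gridlines); it misses every integer gridline on the z-axis.
Finally, solving for integer coefficients yields p as stated.

2*x + 3*y - 2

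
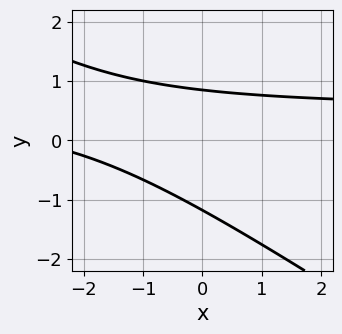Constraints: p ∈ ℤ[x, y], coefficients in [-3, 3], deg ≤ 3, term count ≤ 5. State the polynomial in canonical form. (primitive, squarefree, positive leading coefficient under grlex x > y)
2*x*y + 3*y^2 - x + y - 3

1. Degree: the shape is more complex than any degree-1 curve, so deg p = 2.
2. From the axis intercepts and sections: the curve avoids every integer x-axis point in the box.
3. Fitting integer coefficients to these (and the overall shape) gives p.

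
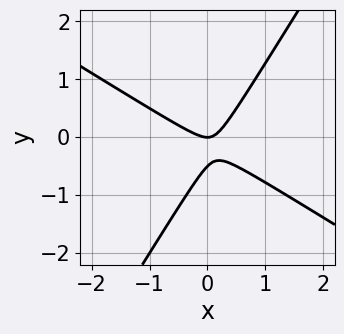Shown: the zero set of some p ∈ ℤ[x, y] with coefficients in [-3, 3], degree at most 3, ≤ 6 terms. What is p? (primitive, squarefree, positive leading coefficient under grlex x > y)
2*x^2 + 2*x*y - 2*y^2 - y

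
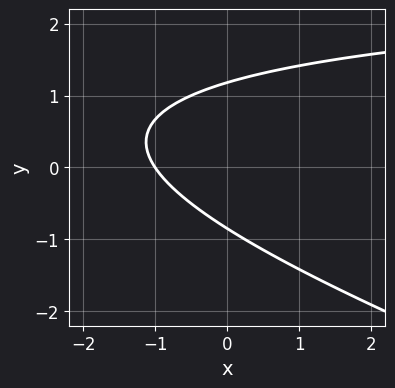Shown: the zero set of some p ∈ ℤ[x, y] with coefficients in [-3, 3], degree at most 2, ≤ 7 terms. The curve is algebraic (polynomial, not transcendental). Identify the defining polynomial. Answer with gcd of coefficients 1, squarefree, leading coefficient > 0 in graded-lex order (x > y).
x*y + 3*y^2 - 3*x - y - 3

(a) deg p = 2.
(b) From the axis intercepts and sections: one x-axis crossing is at x = -1.
(c) Solving for integer coefficients yields p as stated.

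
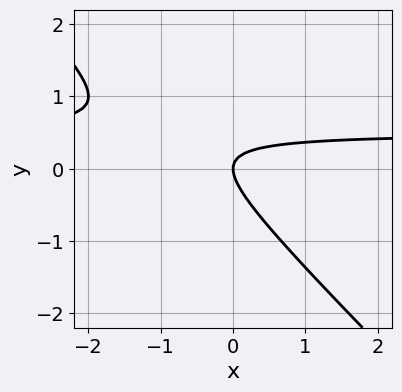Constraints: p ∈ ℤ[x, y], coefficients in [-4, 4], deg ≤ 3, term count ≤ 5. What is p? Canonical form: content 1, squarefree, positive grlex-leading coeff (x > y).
2*x*y + 2*y^2 - x

deg p = 2.
Observable constraints: it meets the x-axis at x = 0 (among the integer gridlines); it crosses the y-axis at the gridline y = 0.
Assembling these constraints gives the stated polynomial.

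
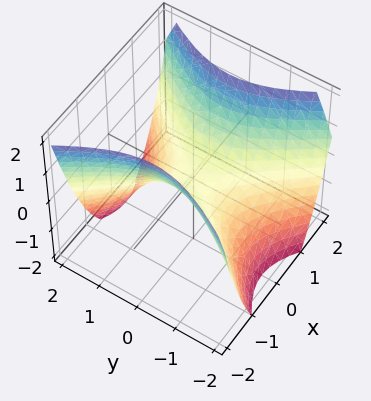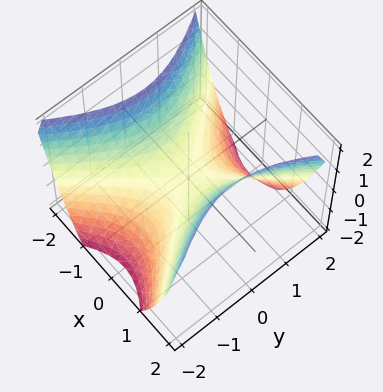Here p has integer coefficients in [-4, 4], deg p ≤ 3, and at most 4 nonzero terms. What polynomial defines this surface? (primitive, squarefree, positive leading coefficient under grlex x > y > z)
Degree: a saddle surface; a quadric, so deg p = 2.
Symmetries: it's symmetric under x → −x, forcing even powers of x; mirror symmetry y ↦ −y ⇒ only even powers of y.
Checking where it meets the axes: it meets the y-axis at y = 0 (among the integer gridlines); one z-axis crossing is at z = 0; it crosses the x-axis at the gridline x = 0.
Fitting integer coefficients to these (and the overall shape) gives p.

3*x^2 - 2*y^2 - 3*z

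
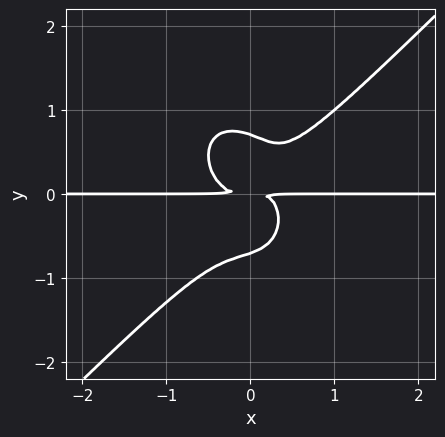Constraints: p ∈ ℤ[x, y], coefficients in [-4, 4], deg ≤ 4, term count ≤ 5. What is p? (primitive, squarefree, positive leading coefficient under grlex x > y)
3*x^3*y - x^2*y^2 - 2*y^4 - x*y^2 + y^2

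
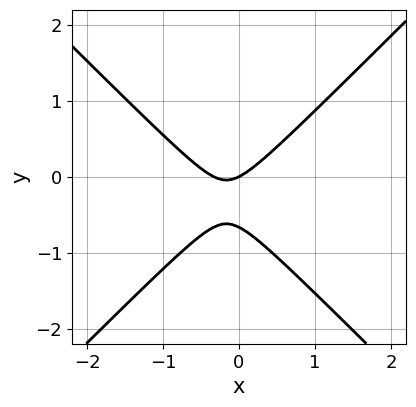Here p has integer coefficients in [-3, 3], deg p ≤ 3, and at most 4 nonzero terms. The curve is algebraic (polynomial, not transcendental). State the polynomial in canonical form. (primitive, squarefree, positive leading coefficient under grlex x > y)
3*x^2 - 3*y^2 + x - 2*y

First, the degree is 2 — the shape is more complex than any degree-1 curve.
Next, against the integer gridlines: it meets the y-axis at y = 0 (among the integer gridlines); it crosses the x-axis at the gridline x = 0.
Finally, these observations pin down the coefficients.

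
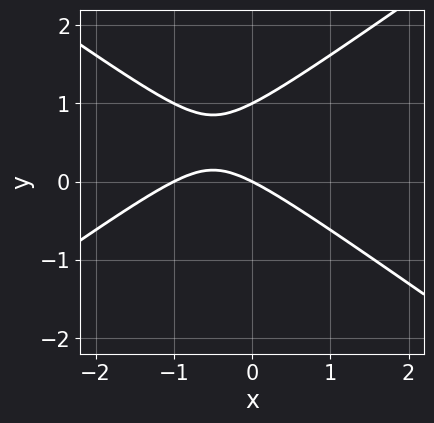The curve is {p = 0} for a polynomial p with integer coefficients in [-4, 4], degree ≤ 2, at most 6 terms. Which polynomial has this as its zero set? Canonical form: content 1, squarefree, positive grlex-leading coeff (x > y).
x^2 - 2*y^2 + x + 2*y

First, degree: the shape is more complex than any degree-1 curve, so deg p = 2.
Next, from the axis intercepts and sections: the x-axis gridline crossings are at x ∈ {-1, 0}; among the integer gridlines, it crosses the y-axis at y ∈ {0, 1}.
Finally, solving for integer coefficients yields p as stated.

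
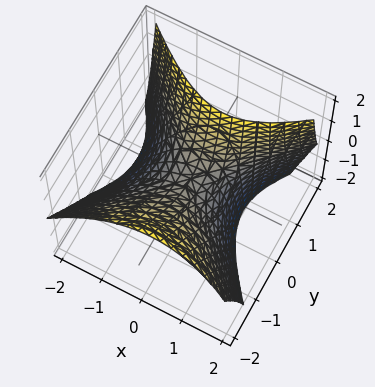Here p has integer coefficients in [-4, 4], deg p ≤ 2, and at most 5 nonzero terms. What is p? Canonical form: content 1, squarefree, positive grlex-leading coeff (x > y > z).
3*x^2 - x*z - 3*y^2 - 2*y*z + 3*z

First, degree: no degree-1 surface has this shape, so deg p = 2.
Then, from the visible intercepts: it meets the z-axis at z = 0 (among the integer gridlines); it crosses the y-axis at the gridline y = 0.
Finally, these observations pin down the coefficients.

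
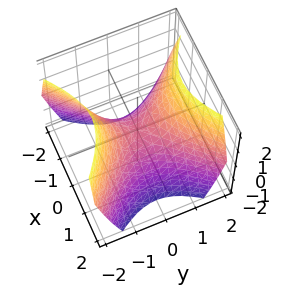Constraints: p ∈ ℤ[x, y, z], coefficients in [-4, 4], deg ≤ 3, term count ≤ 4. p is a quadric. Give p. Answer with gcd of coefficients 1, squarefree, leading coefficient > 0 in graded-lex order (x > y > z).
(a) Degree: a saddle surface; a quadric, so deg p = 2.
(b) Symmetries: it's symmetric under x → −x, forcing even powers of x; it's symmetric under y → −y, forcing even powers of y.
(c) From the axis intercepts and sections: it crosses the z-axis at the gridline z = 0; it meets the y-axis at y = 0 (among the integer gridlines); it crosses the x-axis at the gridline x = 0.
(d) Solving for integer coefficients yields p as stated.

x^2 - y^2 + z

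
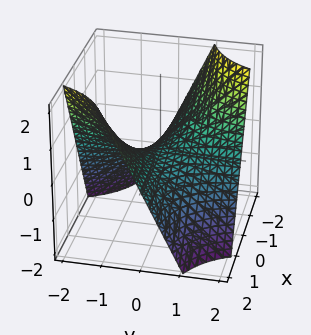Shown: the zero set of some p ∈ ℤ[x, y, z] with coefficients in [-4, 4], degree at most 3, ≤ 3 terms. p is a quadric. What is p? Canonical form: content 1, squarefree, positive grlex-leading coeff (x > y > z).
x*y + z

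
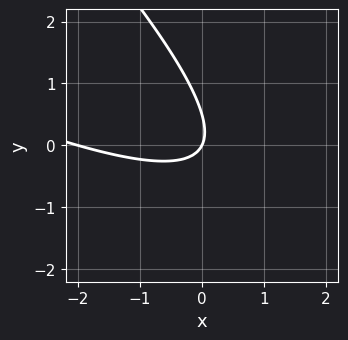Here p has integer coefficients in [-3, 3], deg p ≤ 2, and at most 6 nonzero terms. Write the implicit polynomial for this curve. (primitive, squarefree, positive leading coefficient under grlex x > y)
x^2 + 3*x*y + 2*y^2 + 2*x - y

(a) Degree: the shape is more complex than any degree-1 curve, so deg p = 2.
(b) From the axis intercepts and sections: among the integer gridlines, it crosses the x-axis at x ∈ {-2, 0}; it meets the y-axis at y = 0 (among the integer gridlines).
(c) Assembling these constraints gives the stated polynomial.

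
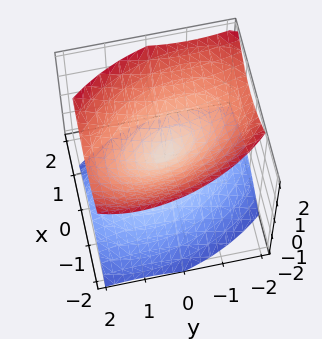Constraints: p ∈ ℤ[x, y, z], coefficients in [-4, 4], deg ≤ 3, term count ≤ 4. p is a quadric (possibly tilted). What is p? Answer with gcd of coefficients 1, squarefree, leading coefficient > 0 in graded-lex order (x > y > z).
1. I count 2 distinct pieces. They look like related sheets of one shape, so recover p as a whole.
2. Degree: no degree-1 surface has this shape, so deg p = 2.
3. Observable constraints: it crosses the x-axis at the gridline x = 0; it meets the z-axis at z = 0 (among the integer gridlines).
4. Fitting integer coefficients to these (and the overall shape) gives p.

2*x^2 + x*y + y^2 - 2*z^2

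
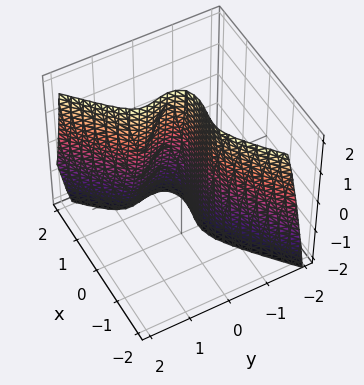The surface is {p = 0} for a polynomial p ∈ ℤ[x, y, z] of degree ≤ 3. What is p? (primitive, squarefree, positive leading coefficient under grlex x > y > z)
2*x^3 + x^2*z - 3*y^3 + 3*y^2 - 1

First, degree: no degree-2 surface has this shape, so deg p = 3.
Then, checking where it meets the axes: it misses every integer gridline on the z-axis.
Finally, solving for integer coefficients yields p as stated.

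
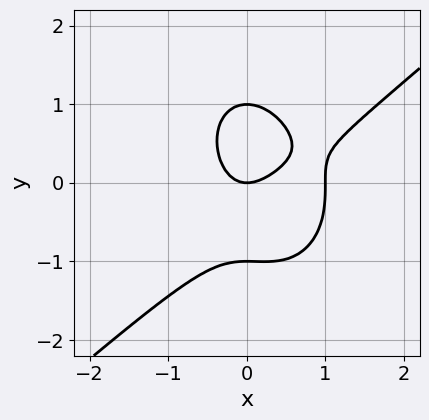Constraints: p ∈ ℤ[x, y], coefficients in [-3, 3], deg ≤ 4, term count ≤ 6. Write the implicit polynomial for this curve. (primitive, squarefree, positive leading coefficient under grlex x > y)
3*x^3 - 2*x^2*y - 2*y^3 - 3*x^2 + 2*y

(a) The degree is 3 — no degree-2 curve has this shape.
(b) From the axis intercepts and sections: the y-axis gridline crossings are at y ∈ {-1, 0, 1}; among the integer gridlines, it crosses the x-axis at x ∈ {0, 1}.
(c) The integer polynomial consistent with all of this is the stated p.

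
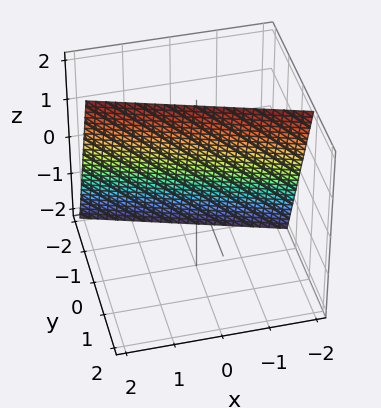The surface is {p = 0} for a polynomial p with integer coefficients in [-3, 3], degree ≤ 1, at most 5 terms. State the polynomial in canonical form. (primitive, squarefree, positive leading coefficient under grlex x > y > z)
(a) deg p = 1.
(b) From the axis intercepts and sections: it meets the z-axis at z = 2 (among the integer gridlines); it crosses the x-axis at the gridline x = -2.
(c) Assembling these constraints gives the stated polynomial.

x + 3*y - z + 2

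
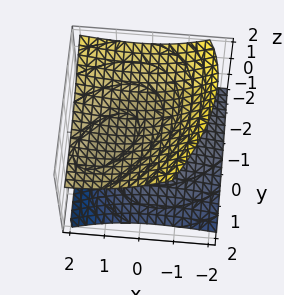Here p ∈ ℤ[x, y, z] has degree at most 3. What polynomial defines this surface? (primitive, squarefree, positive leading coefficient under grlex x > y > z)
First, there are 2 components.
Next, degree: no degree-1 surface has this shape, so deg p = 2.
Then, against the integer gridlines: the surface avoids every integer y-axis point in the box; the surface avoids every integer x-axis point in the box.
Finally, solving for integer coefficients yields p as stated.

x^2 - x*y - 2*x*z + y^2 - 3*z^2 + 2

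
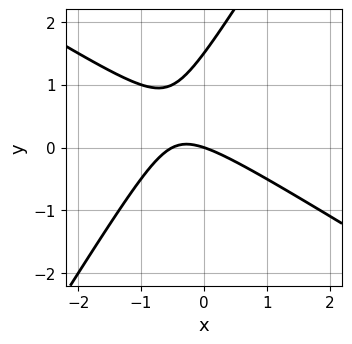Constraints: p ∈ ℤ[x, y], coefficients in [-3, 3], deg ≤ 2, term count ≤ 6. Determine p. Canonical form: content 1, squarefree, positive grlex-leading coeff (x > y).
2*x^2 + 2*x*y - 2*y^2 + x + 3*y

(a) The degree is 2 — the shape is more complex than any degree-1 curve.
(b) Checking where it meets the axes: one x-axis crossing is at x = 0; it crosses the y-axis at the gridline y = 0.
(c) Assembling these constraints gives the stated polynomial.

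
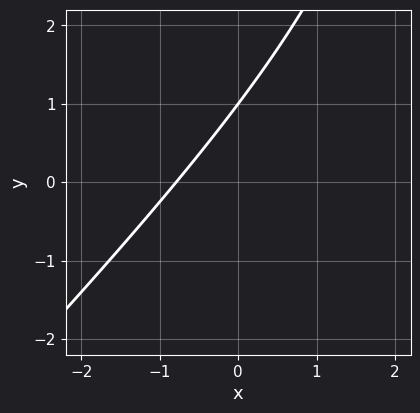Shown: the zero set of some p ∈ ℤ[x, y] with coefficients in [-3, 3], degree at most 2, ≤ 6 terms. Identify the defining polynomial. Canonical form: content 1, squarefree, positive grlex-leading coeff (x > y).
(a) deg p = 2. A generic line meets the curve in up to 2 points.
(b) Against the integer gridlines: it meets the y-axis at y = 1 (among the integer gridlines).
(c) Fitting integer coefficients to these (and the overall shape) gives p.

x^2 - x*y - 3*x + 3*y - 3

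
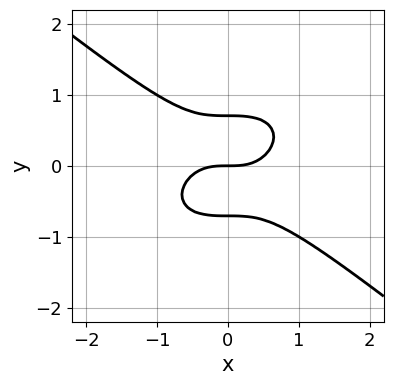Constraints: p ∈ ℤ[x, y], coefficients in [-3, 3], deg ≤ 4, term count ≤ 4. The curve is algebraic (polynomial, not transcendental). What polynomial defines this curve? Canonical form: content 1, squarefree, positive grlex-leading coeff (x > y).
x^3 + 2*y^3 - y

The degree is 3 — no degree-2 curve has this shape.
Checking where it meets the axes: one y-axis crossing is at y = 0; it crosses the x-axis at the gridline x = 0.
Putting this together gives p.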